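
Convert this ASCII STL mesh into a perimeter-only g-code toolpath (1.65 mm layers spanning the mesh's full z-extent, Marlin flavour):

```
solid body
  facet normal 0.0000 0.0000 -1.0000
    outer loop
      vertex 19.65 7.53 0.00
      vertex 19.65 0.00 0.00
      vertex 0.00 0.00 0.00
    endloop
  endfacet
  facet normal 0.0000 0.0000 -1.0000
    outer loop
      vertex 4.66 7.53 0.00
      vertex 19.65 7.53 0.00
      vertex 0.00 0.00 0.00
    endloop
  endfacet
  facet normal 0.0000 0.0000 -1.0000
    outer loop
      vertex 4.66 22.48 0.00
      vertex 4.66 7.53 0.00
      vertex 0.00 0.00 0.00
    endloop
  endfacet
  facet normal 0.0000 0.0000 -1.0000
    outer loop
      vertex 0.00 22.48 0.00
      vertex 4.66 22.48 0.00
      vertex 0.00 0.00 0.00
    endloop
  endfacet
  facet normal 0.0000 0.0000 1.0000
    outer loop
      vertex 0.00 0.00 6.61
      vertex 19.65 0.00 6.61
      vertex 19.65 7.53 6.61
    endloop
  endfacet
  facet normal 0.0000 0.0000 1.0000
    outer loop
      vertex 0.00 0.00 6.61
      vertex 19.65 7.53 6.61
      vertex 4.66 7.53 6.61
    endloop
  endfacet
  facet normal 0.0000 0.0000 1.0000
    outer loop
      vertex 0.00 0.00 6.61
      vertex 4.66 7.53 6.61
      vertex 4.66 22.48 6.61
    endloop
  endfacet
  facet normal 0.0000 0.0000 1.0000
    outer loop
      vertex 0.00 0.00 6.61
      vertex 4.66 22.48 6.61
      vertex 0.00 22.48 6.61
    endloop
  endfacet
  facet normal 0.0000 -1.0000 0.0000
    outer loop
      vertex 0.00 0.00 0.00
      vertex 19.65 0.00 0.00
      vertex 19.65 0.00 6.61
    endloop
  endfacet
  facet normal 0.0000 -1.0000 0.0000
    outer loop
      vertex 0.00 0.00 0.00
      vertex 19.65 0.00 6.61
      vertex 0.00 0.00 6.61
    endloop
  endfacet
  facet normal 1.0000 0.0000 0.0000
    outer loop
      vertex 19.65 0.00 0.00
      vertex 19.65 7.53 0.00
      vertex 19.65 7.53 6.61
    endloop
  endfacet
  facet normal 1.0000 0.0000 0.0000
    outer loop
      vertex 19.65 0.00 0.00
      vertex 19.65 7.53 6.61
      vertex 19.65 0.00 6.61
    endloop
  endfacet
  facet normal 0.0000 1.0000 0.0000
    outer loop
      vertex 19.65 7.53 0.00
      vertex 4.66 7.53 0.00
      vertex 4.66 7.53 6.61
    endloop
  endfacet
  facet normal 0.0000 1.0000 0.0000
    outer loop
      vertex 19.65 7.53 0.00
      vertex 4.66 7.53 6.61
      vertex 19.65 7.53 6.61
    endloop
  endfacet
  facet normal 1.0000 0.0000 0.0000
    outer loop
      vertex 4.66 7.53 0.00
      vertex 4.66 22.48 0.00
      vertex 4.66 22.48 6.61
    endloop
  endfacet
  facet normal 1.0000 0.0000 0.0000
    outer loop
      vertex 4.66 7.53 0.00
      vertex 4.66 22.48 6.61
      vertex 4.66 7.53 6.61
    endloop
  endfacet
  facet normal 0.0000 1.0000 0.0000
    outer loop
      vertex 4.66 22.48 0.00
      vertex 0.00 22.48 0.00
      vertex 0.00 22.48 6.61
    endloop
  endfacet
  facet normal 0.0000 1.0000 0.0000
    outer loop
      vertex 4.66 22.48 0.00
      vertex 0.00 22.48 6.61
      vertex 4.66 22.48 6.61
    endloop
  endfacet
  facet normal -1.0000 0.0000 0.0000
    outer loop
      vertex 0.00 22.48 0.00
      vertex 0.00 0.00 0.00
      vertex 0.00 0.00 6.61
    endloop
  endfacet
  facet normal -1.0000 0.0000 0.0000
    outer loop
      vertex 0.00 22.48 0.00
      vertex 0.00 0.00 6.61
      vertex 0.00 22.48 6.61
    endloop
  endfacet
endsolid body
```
; perimeter-only toolpath
G21 ; units = mm
G90 ; absolute positioning
G28 ; home
; layer 1
G0 Z1.65
G0 X0.00 Y0.00
G1 X19.65 Y0.00
G1 X19.65 Y7.53
G1 X4.66 Y7.53
G1 X4.66 Y22.48
G1 X0.00 Y22.48
G1 X0.00 Y0.00
; layer 2
G0 Z3.31
G0 X0.00 Y0.00
G1 X19.65 Y0.00
G1 X19.65 Y7.53
G1 X4.66 Y7.53
G1 X4.66 Y22.48
G1 X0.00 Y22.48
G1 X0.00 Y0.00
; layer 3
G0 Z4.96
G0 X0.00 Y0.00
G1 X19.65 Y0.00
G1 X19.65 Y7.53
G1 X4.66 Y7.53
G1 X4.66 Y22.48
G1 X0.00 Y22.48
G1 X0.00 Y0.00
; layer 4
G0 Z6.61
G0 X0.00 Y0.00
G1 X19.65 Y0.00
G1 X19.65 Y7.53
G1 X4.66 Y7.53
G1 X4.66 Y22.48
G1 X0.00 Y22.48
G1 X0.00 Y0.00
M2 ; end

The solid is an L-shaped prism: outer 19.6 × 22.5 mm, arm thicknesses ≈ 7.53 mm (horizontal) and 4.66 mm (vertical), extruded 6.61 mm in z. Slicing at Δz = 1.65 mm — 4 equal slices spanning the solid's height, so layer i sits at z = i·h/4 — gives 4 non-empty perimeters. Each is a 6-segment closed polygon; G0 lifts to the layer z and rapids to the start vertex, then G1 traces the edges.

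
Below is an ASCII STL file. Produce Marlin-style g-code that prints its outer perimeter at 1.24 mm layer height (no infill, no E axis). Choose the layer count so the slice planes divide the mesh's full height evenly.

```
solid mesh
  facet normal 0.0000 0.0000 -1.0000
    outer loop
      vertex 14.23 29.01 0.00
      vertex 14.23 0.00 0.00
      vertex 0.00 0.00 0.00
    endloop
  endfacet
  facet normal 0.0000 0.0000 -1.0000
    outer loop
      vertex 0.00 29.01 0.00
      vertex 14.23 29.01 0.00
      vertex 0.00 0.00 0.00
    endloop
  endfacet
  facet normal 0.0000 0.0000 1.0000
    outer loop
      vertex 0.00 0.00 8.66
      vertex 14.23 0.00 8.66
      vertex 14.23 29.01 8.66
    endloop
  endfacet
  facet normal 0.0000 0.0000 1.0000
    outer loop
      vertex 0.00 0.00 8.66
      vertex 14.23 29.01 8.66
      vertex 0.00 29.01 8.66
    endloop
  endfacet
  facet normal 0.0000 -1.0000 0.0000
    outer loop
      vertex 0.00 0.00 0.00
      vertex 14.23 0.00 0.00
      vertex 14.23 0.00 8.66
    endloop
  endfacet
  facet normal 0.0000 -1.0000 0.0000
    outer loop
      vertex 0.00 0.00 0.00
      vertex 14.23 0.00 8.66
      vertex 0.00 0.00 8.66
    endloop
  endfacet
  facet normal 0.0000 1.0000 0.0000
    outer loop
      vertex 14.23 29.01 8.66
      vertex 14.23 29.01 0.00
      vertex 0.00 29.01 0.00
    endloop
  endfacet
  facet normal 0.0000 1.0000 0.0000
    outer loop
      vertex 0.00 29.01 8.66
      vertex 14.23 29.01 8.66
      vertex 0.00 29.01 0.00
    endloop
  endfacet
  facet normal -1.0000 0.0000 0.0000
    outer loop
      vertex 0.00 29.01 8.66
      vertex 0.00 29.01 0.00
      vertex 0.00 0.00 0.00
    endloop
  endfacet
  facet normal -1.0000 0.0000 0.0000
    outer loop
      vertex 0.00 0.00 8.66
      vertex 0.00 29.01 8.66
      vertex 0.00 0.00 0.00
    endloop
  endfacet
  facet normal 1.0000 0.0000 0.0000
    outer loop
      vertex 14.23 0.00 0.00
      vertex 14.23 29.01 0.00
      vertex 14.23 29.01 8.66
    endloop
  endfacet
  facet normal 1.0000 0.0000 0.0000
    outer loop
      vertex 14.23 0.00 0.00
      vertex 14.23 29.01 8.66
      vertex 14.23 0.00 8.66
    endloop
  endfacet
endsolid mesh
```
; perimeter-only toolpath
G21 ; units = mm
G90 ; absolute positioning
G28 ; home
; layer 1
G0 Z1.24
G0 X0.00 Y0.00
G1 X14.23 Y0.00
G1 X14.23 Y29.01
G1 X0.00 Y29.01
G1 X0.00 Y0.00
; layer 2
G0 Z2.47
G0 X0.00 Y0.00
G1 X14.23 Y0.00
G1 X14.23 Y29.01
G1 X0.00 Y29.01
G1 X0.00 Y0.00
; layer 3
G0 Z3.71
G0 X0.00 Y0.00
G1 X14.23 Y0.00
G1 X14.23 Y29.01
G1 X0.00 Y29.01
G1 X0.00 Y0.00
; layer 4
G0 Z4.95
G0 X0.00 Y0.00
G1 X14.23 Y0.00
G1 X14.23 Y29.01
G1 X0.00 Y29.01
G1 X0.00 Y0.00
; layer 5
G0 Z6.19
G0 X0.00 Y0.00
G1 X14.23 Y0.00
G1 X14.23 Y29.01
G1 X0.00 Y29.01
G1 X0.00 Y0.00
; layer 6
G0 Z7.42
G0 X0.00 Y0.00
G1 X14.23 Y0.00
G1 X14.23 Y29.01
G1 X0.00 Y29.01
G1 X0.00 Y0.00
; layer 7
G0 Z8.66
G0 X0.00 Y0.00
G1 X14.23 Y0.00
G1 X14.23 Y29.01
G1 X0.00 Y29.01
G1 X0.00 Y0.00
M2 ; end

The solid is a rectangular box, roughly 14.2 × 29 mm footprint and 8.66 mm tall. Slicing at Δz = 1.24 mm — 7 equal slices spanning the solid's height, so layer i sits at z = i·h/7 — gives 7 non-empty perimeters. Each is a 4-segment closed polygon; G0 lifts to the layer z and rapids to the start vertex, then G1 traces the edges.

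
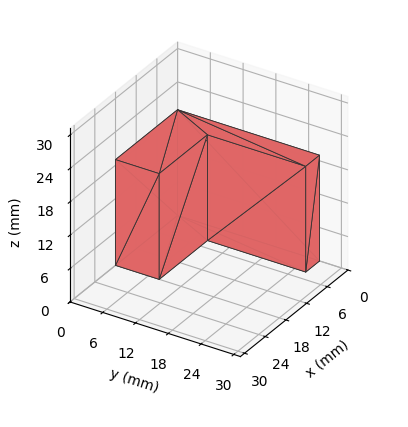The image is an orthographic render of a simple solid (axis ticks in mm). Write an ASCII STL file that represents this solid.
Reading the render: the shape is an L-shaped prism: outer 18 × 26 mm, arm thicknesses ≈ 8 mm (horizontal) and 4 mm (vertical), extruded 19 mm in z (dimensions read to the nearest mm from the axis ticks). For the STL, each face is triangulated and given an outward normal.

solid part
  facet normal 0.0000 0.0000 -1.0000
    outer loop
      vertex 18.0 8.0 0.0
      vertex 18.0 0.0 0.0
      vertex 0.0 0.0 0.0
    endloop
  endfacet
  facet normal 0.0000 0.0000 -1.0000
    outer loop
      vertex 4.0 8.0 0.0
      vertex 18.0 8.0 0.0
      vertex 0.0 0.0 0.0
    endloop
  endfacet
  facet normal 0.0000 0.0000 -1.0000
    outer loop
      vertex 4.0 26.0 0.0
      vertex 4.0 8.0 0.0
      vertex 0.0 0.0 0.0
    endloop
  endfacet
  facet normal 0.0000 0.0000 -1.0000
    outer loop
      vertex 0.0 26.0 0.0
      vertex 4.0 26.0 0.0
      vertex 0.0 0.0 0.0
    endloop
  endfacet
  facet normal 0.0000 0.0000 1.0000
    outer loop
      vertex 0.0 0.0 19.0
      vertex 18.0 0.0 19.0
      vertex 18.0 8.0 19.0
    endloop
  endfacet
  facet normal 0.0000 0.0000 1.0000
    outer loop
      vertex 0.0 0.0 19.0
      vertex 18.0 8.0 19.0
      vertex 4.0 8.0 19.0
    endloop
  endfacet
  facet normal 0.0000 0.0000 1.0000
    outer loop
      vertex 0.0 0.0 19.0
      vertex 4.0 8.0 19.0
      vertex 4.0 26.0 19.0
    endloop
  endfacet
  facet normal 0.0000 0.0000 1.0000
    outer loop
      vertex 0.0 0.0 19.0
      vertex 4.0 26.0 19.0
      vertex 0.0 26.0 19.0
    endloop
  endfacet
  facet normal 0.0000 -1.0000 0.0000
    outer loop
      vertex 0.0 0.0 0.0
      vertex 18.0 0.0 0.0
      vertex 18.0 0.0 19.0
    endloop
  endfacet
  facet normal 0.0000 -1.0000 0.0000
    outer loop
      vertex 0.0 0.0 0.0
      vertex 18.0 0.0 19.0
      vertex 0.0 0.0 19.0
    endloop
  endfacet
  facet normal 1.0000 0.0000 0.0000
    outer loop
      vertex 18.0 0.0 0.0
      vertex 18.0 8.0 0.0
      vertex 18.0 8.0 19.0
    endloop
  endfacet
  facet normal 1.0000 0.0000 0.0000
    outer loop
      vertex 18.0 0.0 0.0
      vertex 18.0 8.0 19.0
      vertex 18.0 0.0 19.0
    endloop
  endfacet
  facet normal 0.0000 1.0000 0.0000
    outer loop
      vertex 18.0 8.0 0.0
      vertex 4.0 8.0 0.0
      vertex 4.0 8.0 19.0
    endloop
  endfacet
  facet normal 0.0000 1.0000 0.0000
    outer loop
      vertex 18.0 8.0 0.0
      vertex 4.0 8.0 19.0
      vertex 18.0 8.0 19.0
    endloop
  endfacet
  facet normal 1.0000 0.0000 0.0000
    outer loop
      vertex 4.0 8.0 0.0
      vertex 4.0 26.0 0.0
      vertex 4.0 26.0 19.0
    endloop
  endfacet
  facet normal 1.0000 0.0000 0.0000
    outer loop
      vertex 4.0 8.0 0.0
      vertex 4.0 26.0 19.0
      vertex 4.0 8.0 19.0
    endloop
  endfacet
  facet normal 0.0000 1.0000 0.0000
    outer loop
      vertex 4.0 26.0 0.0
      vertex 0.0 26.0 0.0
      vertex 0.0 26.0 19.0
    endloop
  endfacet
  facet normal 0.0000 1.0000 0.0000
    outer loop
      vertex 4.0 26.0 0.0
      vertex 0.0 26.0 19.0
      vertex 4.0 26.0 19.0
    endloop
  endfacet
  facet normal -1.0000 0.0000 0.0000
    outer loop
      vertex 0.0 26.0 0.0
      vertex 0.0 0.0 0.0
      vertex 0.0 0.0 19.0
    endloop
  endfacet
  facet normal -1.0000 0.0000 0.0000
    outer loop
      vertex 0.0 26.0 0.0
      vertex 0.0 0.0 19.0
      vertex 0.0 26.0 19.0
    endloop
  endfacet
endsolid part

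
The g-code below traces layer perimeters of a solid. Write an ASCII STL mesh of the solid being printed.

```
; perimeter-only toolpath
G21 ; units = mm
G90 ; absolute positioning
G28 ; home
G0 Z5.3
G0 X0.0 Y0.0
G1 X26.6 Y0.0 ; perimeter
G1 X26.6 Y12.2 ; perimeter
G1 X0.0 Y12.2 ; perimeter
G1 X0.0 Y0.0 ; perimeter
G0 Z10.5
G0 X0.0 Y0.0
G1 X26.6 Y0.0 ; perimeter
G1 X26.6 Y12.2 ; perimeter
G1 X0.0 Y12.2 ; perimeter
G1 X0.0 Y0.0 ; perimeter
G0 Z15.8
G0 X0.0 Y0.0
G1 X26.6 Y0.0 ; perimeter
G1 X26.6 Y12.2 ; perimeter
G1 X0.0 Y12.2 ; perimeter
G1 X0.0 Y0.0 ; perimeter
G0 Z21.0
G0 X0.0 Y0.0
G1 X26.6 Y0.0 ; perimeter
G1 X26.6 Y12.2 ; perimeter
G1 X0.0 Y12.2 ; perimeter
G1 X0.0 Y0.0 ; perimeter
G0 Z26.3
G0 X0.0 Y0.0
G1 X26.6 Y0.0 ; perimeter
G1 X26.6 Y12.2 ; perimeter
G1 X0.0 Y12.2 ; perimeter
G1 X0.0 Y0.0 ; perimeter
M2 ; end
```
solid part
  facet normal 0.0000 0.0000 -1.0000
    outer loop
      vertex 26.6 12.2 0.0
      vertex 26.6 0.0 0.0
      vertex 0.0 0.0 0.0
    endloop
  endfacet
  facet normal 0.0000 0.0000 -1.0000
    outer loop
      vertex 0.0 12.2 0.0
      vertex 26.6 12.2 0.0
      vertex 0.0 0.0 0.0
    endloop
  endfacet
  facet normal 0.0000 0.0000 1.0000
    outer loop
      vertex 0.0 0.0 26.3
      vertex 26.6 0.0 26.3
      vertex 26.6 12.2 26.3
    endloop
  endfacet
  facet normal 0.0000 0.0000 1.0000
    outer loop
      vertex 0.0 0.0 26.3
      vertex 26.6 12.2 26.3
      vertex 0.0 12.2 26.3
    endloop
  endfacet
  facet normal 0.0000 -1.0000 0.0000
    outer loop
      vertex 0.0 0.0 0.0
      vertex 26.6 0.0 0.0
      vertex 26.6 0.0 26.3
    endloop
  endfacet
  facet normal 0.0000 -1.0000 0.0000
    outer loop
      vertex 0.0 0.0 0.0
      vertex 26.6 0.0 26.3
      vertex 0.0 0.0 26.3
    endloop
  endfacet
  facet normal 0.0000 1.0000 0.0000
    outer loop
      vertex 26.6 12.2 26.3
      vertex 26.6 12.2 0.0
      vertex 0.0 12.2 0.0
    endloop
  endfacet
  facet normal 0.0000 1.0000 0.0000
    outer loop
      vertex 0.0 12.2 26.3
      vertex 26.6 12.2 26.3
      vertex 0.0 12.2 0.0
    endloop
  endfacet
  facet normal -1.0000 0.0000 0.0000
    outer loop
      vertex 0.0 12.2 26.3
      vertex 0.0 12.2 0.0
      vertex 0.0 0.0 0.0
    endloop
  endfacet
  facet normal -1.0000 0.0000 0.0000
    outer loop
      vertex 0.0 0.0 26.3
      vertex 0.0 12.2 26.3
      vertex 0.0 0.0 0.0
    endloop
  endfacet
  facet normal 1.0000 0.0000 0.0000
    outer loop
      vertex 26.6 0.0 0.0
      vertex 26.6 12.2 0.0
      vertex 26.6 12.2 26.3
    endloop
  endfacet
  facet normal 1.0000 0.0000 0.0000
    outer loop
      vertex 26.6 0.0 0.0
      vertex 26.6 12.2 26.3
      vertex 26.6 0.0 26.3
    endloop
  endfacet
endsolid part

The G0 Z moves step by Δz≈5.3 mm. Every layer's G1 loop is the same polygon, so the solid is a straight extrusion of it from z=0 to z≈26.3. Closing with flat bottom and top caps and triangulating gives 12 facets — a rectangular box, roughly 26.6 × 12.2 mm footprint and 26.3 mm tall.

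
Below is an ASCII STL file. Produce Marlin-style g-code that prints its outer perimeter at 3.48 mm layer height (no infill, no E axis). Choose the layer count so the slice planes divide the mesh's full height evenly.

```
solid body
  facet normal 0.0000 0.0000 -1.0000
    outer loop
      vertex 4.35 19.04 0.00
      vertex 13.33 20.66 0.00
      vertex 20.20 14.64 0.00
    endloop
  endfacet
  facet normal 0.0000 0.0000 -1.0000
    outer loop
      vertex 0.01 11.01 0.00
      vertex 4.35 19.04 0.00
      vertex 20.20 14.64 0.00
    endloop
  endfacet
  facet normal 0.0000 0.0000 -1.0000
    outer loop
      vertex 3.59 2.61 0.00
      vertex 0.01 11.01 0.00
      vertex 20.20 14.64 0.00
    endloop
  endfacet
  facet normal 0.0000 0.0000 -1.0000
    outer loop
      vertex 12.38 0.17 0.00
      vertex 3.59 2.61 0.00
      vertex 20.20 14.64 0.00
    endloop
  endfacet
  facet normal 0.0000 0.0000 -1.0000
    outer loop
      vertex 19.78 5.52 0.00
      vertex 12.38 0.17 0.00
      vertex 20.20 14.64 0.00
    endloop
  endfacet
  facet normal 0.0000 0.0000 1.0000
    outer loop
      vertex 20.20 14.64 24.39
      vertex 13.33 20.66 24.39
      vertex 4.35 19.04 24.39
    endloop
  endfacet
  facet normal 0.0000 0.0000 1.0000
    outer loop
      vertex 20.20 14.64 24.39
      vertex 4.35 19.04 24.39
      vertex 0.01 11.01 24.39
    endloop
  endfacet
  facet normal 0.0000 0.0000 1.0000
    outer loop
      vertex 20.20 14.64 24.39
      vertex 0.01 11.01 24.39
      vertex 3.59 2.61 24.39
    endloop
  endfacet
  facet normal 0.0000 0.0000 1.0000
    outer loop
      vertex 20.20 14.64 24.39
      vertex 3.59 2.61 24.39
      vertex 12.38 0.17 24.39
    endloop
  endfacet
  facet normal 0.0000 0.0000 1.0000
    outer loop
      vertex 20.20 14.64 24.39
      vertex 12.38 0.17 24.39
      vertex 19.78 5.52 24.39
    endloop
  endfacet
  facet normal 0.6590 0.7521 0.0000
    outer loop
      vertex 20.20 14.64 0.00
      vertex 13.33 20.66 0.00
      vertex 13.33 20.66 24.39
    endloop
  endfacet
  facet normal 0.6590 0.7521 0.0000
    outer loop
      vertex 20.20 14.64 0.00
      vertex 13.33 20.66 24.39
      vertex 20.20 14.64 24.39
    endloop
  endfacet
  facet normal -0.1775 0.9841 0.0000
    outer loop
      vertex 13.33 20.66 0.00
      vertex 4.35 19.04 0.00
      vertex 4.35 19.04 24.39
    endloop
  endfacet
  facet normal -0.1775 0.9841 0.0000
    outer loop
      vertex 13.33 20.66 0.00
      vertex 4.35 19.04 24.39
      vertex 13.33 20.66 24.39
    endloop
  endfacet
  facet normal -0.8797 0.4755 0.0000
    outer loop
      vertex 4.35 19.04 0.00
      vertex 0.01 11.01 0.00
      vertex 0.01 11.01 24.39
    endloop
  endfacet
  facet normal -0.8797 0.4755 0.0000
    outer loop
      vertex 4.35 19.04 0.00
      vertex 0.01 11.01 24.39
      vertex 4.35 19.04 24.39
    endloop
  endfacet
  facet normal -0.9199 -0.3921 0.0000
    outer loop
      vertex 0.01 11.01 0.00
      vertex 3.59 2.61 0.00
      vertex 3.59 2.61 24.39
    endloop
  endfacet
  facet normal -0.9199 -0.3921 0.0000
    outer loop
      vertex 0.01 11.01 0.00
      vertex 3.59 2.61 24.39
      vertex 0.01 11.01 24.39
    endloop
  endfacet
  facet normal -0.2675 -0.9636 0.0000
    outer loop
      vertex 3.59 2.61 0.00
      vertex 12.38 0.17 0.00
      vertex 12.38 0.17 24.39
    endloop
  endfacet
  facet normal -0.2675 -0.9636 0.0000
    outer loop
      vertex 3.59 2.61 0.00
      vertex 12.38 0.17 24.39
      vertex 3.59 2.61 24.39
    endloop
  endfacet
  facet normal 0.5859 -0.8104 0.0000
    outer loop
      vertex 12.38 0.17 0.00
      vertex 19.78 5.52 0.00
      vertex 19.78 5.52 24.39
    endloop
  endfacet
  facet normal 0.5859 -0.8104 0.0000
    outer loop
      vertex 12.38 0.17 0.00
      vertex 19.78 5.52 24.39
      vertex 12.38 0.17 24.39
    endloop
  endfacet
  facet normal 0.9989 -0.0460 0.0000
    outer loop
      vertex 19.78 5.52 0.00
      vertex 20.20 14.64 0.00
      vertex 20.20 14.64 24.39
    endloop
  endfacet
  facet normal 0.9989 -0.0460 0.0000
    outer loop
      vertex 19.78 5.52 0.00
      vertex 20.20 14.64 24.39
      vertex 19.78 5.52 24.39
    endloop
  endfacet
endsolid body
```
; perimeter-only toolpath
G21 ; units = mm
G90 ; absolute positioning
G28 ; home
; layer 1
G0 Z3.48
G0 X20.20 Y14.64
G1 X13.33 Y20.66
G1 X4.35 Y19.04
G1 X0.01 Y11.01
G1 X3.59 Y2.61
G1 X12.38 Y0.17
G1 X19.78 Y5.52
G1 X20.20 Y14.64
; layer 2
G0 Z6.97
G0 X20.20 Y14.64
G1 X13.33 Y20.66
G1 X4.35 Y19.04
G1 X0.01 Y11.01
G1 X3.59 Y2.61
G1 X12.38 Y0.17
G1 X19.78 Y5.52
G1 X20.20 Y14.64
; layer 3
G0 Z10.45
G0 X20.20 Y14.64
G1 X13.33 Y20.66
G1 X4.35 Y19.04
G1 X0.01 Y11.01
G1 X3.59 Y2.61
G1 X12.38 Y0.17
G1 X19.78 Y5.52
G1 X20.20 Y14.64
; layer 4
G0 Z13.94
G0 X20.20 Y14.64
G1 X13.33 Y20.66
G1 X4.35 Y19.04
G1 X0.01 Y11.01
G1 X3.59 Y2.61
G1 X12.38 Y0.17
G1 X19.78 Y5.52
G1 X20.20 Y14.64
; layer 5
G0 Z17.42
G0 X20.20 Y14.64
G1 X13.33 Y20.66
G1 X4.35 Y19.04
G1 X0.01 Y11.01
G1 X3.59 Y2.61
G1 X12.38 Y0.17
G1 X19.78 Y5.52
G1 X20.20 Y14.64
; layer 6
G0 Z20.91
G0 X20.20 Y14.64
G1 X13.33 Y20.66
G1 X4.35 Y19.04
G1 X0.01 Y11.01
G1 X3.59 Y2.61
G1 X12.38 Y0.17
G1 X19.78 Y5.52
G1 X20.20 Y14.64
; layer 7
G0 Z24.39
G0 X20.20 Y14.64
G1 X13.33 Y20.66
G1 X4.35 Y19.04
G1 X0.01 Y11.01
G1 X3.59 Y2.61
G1 X12.38 Y0.17
G1 X19.78 Y5.52
G1 X20.20 Y14.64
M2 ; end

The solid is a regular 7-sided prism (a cylinder approximated with 7 flat sides), circumscribed radius ≈ 10.5 mm, height ≈ 24.4 mm. Slicing at Δz = 3.48 mm — 7 equal slices spanning the solid's height, so layer i sits at z = i·h/7 — gives 7 non-empty perimeters. Each is a 7-segment closed polygon; G0 lifts to the layer z and rapids to the start vertex, then G1 traces the edges.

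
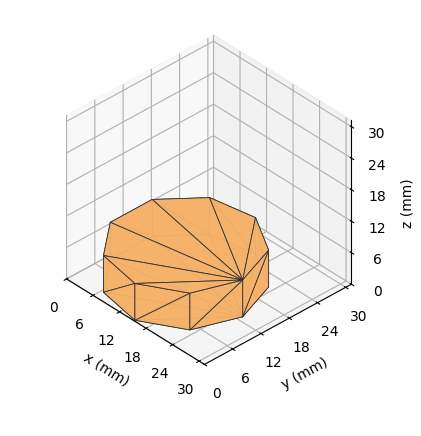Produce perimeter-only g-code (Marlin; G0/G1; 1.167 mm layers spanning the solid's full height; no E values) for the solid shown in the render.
Reading the render: the shape is a regular 9-sided prism (a cylinder approximated with 9 flat sides), circumscribed radius ≈ 13 mm, height ≈ 7 mm (dimensions read to the nearest mm from the axis ticks). For the g-code, the solid's height is divided into equal slices at the stated Δz and each level perimeter traced with G1 moves after a G0 lift.

; perimeter-only toolpath
G21 ; units = mm
G90 ; absolute positioning
G28 ; home
; layer 1
G0 Z1.167
G0 X26.000 Y13.000
G1 X22.959 Y21.356
G1 X15.257 Y25.803
G1 X6.500 Y24.258
G1 X0.784 Y17.446
G1 X0.784 Y8.554
G1 X6.500 Y1.742
G1 X15.257 Y0.197
G1 X22.959 Y4.644
G1 X26.000 Y13.000
; layer 2
G0 Z2.333
G0 X26.000 Y13.000
G1 X22.959 Y21.356
G1 X15.257 Y25.803
G1 X6.500 Y24.258
G1 X0.784 Y17.446
G1 X0.784 Y8.554
G1 X6.500 Y1.742
G1 X15.257 Y0.197
G1 X22.959 Y4.644
G1 X26.000 Y13.000
; layer 3
G0 Z3.500
G0 X26.000 Y13.000
G1 X22.959 Y21.356
G1 X15.257 Y25.803
G1 X6.500 Y24.258
G1 X0.784 Y17.446
G1 X0.784 Y8.554
G1 X6.500 Y1.742
G1 X15.257 Y0.197
G1 X22.959 Y4.644
G1 X26.000 Y13.000
; layer 4
G0 Z4.667
G0 X26.000 Y13.000
G1 X22.959 Y21.356
G1 X15.257 Y25.803
G1 X6.500 Y24.258
G1 X0.784 Y17.446
G1 X0.784 Y8.554
G1 X6.500 Y1.742
G1 X15.257 Y0.197
G1 X22.959 Y4.644
G1 X26.000 Y13.000
; layer 5
G0 Z5.833
G0 X26.000 Y13.000
G1 X22.959 Y21.356
G1 X15.257 Y25.803
G1 X6.500 Y24.258
G1 X0.784 Y17.446
G1 X0.784 Y8.554
G1 X6.500 Y1.742
G1 X15.257 Y0.197
G1 X22.959 Y4.644
G1 X26.000 Y13.000
; layer 6
G0 Z7.000
G0 X26.000 Y13.000
G1 X22.959 Y21.356
G1 X15.257 Y25.803
G1 X6.500 Y24.258
G1 X0.784 Y17.446
G1 X0.784 Y8.554
G1 X6.500 Y1.742
G1 X15.257 Y0.197
G1 X22.959 Y4.644
G1 X26.000 Y13.000
M2 ; end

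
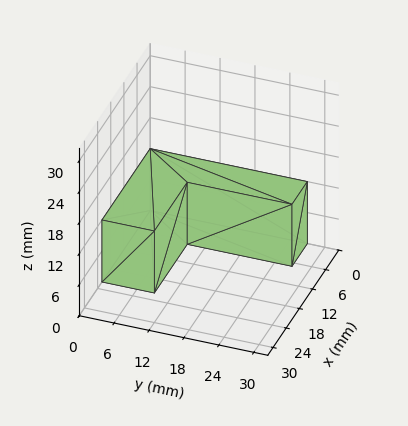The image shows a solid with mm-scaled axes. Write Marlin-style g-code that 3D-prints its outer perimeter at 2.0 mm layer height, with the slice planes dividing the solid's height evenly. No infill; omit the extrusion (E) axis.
Reading the render: the shape is an L-shaped prism: outer 22 × 27 mm, arm thicknesses ≈ 9 mm (horizontal) and 7 mm (vertical), extruded 12 mm in z (dimensions read to the nearest mm from the axis ticks). For the g-code, the solid's height is divided into equal slices at the stated Δz and each level perimeter traced with G1 moves after a G0 lift.

; perimeter-only toolpath
G21 ; units = mm
G90 ; absolute positioning
G28 ; home
; layer 1
G0 Z2.0
G0 X0.0 Y0.0
G1 X22.0 Y0.0
G1 X22.0 Y9.0
G1 X7.0 Y9.0
G1 X7.0 Y27.0
G1 X0.0 Y27.0
G1 X0.0 Y0.0
; layer 2
G0 Z4.0
G0 X0.0 Y0.0
G1 X22.0 Y0.0
G1 X22.0 Y9.0
G1 X7.0 Y9.0
G1 X7.0 Y27.0
G1 X0.0 Y27.0
G1 X0.0 Y0.0
; layer 3
G0 Z6.0
G0 X0.0 Y0.0
G1 X22.0 Y0.0
G1 X22.0 Y9.0
G1 X7.0 Y9.0
G1 X7.0 Y27.0
G1 X0.0 Y27.0
G1 X0.0 Y0.0
; layer 4
G0 Z8.0
G0 X0.0 Y0.0
G1 X22.0 Y0.0
G1 X22.0 Y9.0
G1 X7.0 Y9.0
G1 X7.0 Y27.0
G1 X0.0 Y27.0
G1 X0.0 Y0.0
; layer 5
G0 Z10.0
G0 X0.0 Y0.0
G1 X22.0 Y0.0
G1 X22.0 Y9.0
G1 X7.0 Y9.0
G1 X7.0 Y27.0
G1 X0.0 Y27.0
G1 X0.0 Y0.0
; layer 6
G0 Z12.0
G0 X0.0 Y0.0
G1 X22.0 Y0.0
G1 X22.0 Y9.0
G1 X7.0 Y9.0
G1 X7.0 Y27.0
G1 X0.0 Y27.0
G1 X0.0 Y0.0
M2 ; end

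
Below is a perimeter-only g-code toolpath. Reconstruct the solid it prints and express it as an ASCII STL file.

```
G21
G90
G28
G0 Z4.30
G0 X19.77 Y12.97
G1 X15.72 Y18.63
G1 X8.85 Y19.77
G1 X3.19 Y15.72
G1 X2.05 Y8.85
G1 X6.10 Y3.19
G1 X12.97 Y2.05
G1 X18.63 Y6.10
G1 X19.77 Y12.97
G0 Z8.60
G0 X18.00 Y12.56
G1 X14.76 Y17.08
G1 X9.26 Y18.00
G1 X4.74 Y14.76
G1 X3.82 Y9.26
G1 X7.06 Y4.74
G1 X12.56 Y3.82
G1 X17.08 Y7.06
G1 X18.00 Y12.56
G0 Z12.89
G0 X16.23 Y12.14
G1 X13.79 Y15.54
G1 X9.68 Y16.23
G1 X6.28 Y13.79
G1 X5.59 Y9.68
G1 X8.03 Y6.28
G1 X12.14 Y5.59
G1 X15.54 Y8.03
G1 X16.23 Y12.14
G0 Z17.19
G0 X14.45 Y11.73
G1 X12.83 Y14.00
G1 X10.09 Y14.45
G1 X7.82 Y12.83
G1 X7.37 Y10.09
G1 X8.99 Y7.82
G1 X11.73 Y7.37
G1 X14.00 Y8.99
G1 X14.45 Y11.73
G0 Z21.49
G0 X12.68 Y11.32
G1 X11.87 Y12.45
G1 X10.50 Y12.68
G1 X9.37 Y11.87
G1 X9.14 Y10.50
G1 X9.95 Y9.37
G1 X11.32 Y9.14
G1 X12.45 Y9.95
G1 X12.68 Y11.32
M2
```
solid part
  facet normal 0.0000 0.0000 -1.0000
    outer loop
      vertex 8.44 21.54 0.00
      vertex 16.68 20.17 0.00
      vertex 21.54 13.38 0.00
    endloop
  endfacet
  facet normal 0.0000 0.0000 -1.0000
    outer loop
      vertex 1.65 16.68 0.00
      vertex 8.44 21.54 0.00
      vertex 21.54 13.38 0.00
    endloop
  endfacet
  facet normal 0.0000 0.0000 -1.0000
    outer loop
      vertex 0.28 8.44 0.00
      vertex 1.65 16.68 0.00
      vertex 21.54 13.38 0.00
    endloop
  endfacet
  facet normal 0.0000 0.0000 -1.0000
    outer loop
      vertex 5.14 1.65 0.00
      vertex 0.28 8.44 0.00
      vertex 21.54 13.38 0.00
    endloop
  endfacet
  facet normal 0.0000 0.0000 -1.0000
    outer loop
      vertex 13.38 0.28 0.00
      vertex 5.14 1.65 0.00
      vertex 21.54 13.38 0.00
    endloop
  endfacet
  facet normal 0.0000 0.0000 -1.0000
    outer loop
      vertex 20.17 5.14 0.00
      vertex 13.38 0.28 0.00
      vertex 21.54 13.38 0.00
    endloop
  endfacet
  facet normal 0.7574 0.5421 0.3641
    outer loop
      vertex 21.54 13.38 0.00
      vertex 16.68 20.17 0.00
      vertex 10.91 10.91 25.79
    endloop
  endfacet
  facet normal 0.1528 0.9188 0.3641
    outer loop
      vertex 16.68 20.17 0.00
      vertex 8.44 21.54 0.00
      vertex 10.91 10.91 25.79
    endloop
  endfacet
  facet normal -0.5421 0.7574 0.3641
    outer loop
      vertex 8.44 21.54 0.00
      vertex 1.65 16.68 0.00
      vertex 10.91 10.91 25.79
    endloop
  endfacet
  facet normal -0.9188 0.1528 0.3641
    outer loop
      vertex 1.65 16.68 0.00
      vertex 0.28 8.44 0.00
      vertex 10.91 10.91 25.79
    endloop
  endfacet
  facet normal -0.7574 -0.5421 0.3641
    outer loop
      vertex 0.28 8.44 0.00
      vertex 5.14 1.65 0.00
      vertex 10.91 10.91 25.79
    endloop
  endfacet
  facet normal -0.1528 -0.9188 0.3641
    outer loop
      vertex 5.14 1.65 0.00
      vertex 13.38 0.28 0.00
      vertex 10.91 10.91 25.79
    endloop
  endfacet
  facet normal 0.5421 -0.7574 0.3641
    outer loop
      vertex 13.38 0.28 0.00
      vertex 20.17 5.14 0.00
      vertex 10.91 10.91 25.79
    endloop
  endfacet
  facet normal 0.9188 -0.1528 0.3641
    outer loop
      vertex 20.17 5.14 0.00
      vertex 21.54 13.38 0.00
      vertex 10.91 10.91 25.79
    endloop
  endfacet
endsolid part

The G0 Z moves step by Δz≈4.30 mm. The G1 loops shrink linearly with z, so the solid tapers from its base footprint up to z≈25.8. Closing with a flat bottom cap and the tapered top and triangulating gives 14 facets — a regular 8-sided pyramid, base circumscribed radius ≈ 10.9 mm, apex at z ≈ 25.8 mm.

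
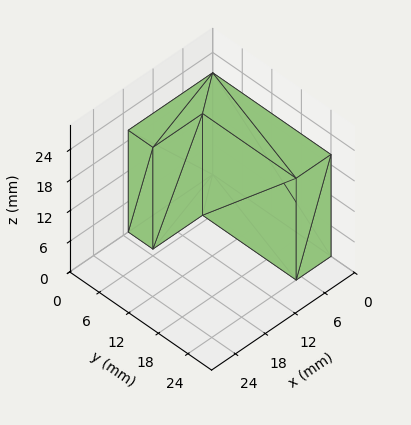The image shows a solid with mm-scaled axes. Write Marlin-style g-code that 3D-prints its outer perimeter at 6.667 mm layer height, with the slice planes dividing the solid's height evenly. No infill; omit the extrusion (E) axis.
Reading the render: the shape is an L-shaped prism: outer 17 × 24 mm, arm thicknesses ≈ 5 mm (horizontal) and 7 mm (vertical), extruded 20 mm in z (dimensions read to the nearest mm from the axis ticks). For the g-code, the solid's height is divided into equal slices at the stated Δz and each level perimeter traced with G1 moves after a G0 lift.

; perimeter-only toolpath
G21 ; units = mm
G90 ; absolute positioning
G28 ; home
; layer 1
G0 Z6.667
G0 X0.000 Y0.000
G1 X17.000 Y0.000
G1 X17.000 Y5.000
G1 X7.000 Y5.000
G1 X7.000 Y24.000
G1 X0.000 Y24.000
G1 X0.000 Y0.000
; layer 2
G0 Z13.333
G0 X0.000 Y0.000
G1 X17.000 Y0.000
G1 X17.000 Y5.000
G1 X7.000 Y5.000
G1 X7.000 Y24.000
G1 X0.000 Y24.000
G1 X0.000 Y0.000
; layer 3
G0 Z20.000
G0 X0.000 Y0.000
G1 X17.000 Y0.000
G1 X17.000 Y5.000
G1 X7.000 Y5.000
G1 X7.000 Y24.000
G1 X0.000 Y24.000
G1 X0.000 Y0.000
M2 ; end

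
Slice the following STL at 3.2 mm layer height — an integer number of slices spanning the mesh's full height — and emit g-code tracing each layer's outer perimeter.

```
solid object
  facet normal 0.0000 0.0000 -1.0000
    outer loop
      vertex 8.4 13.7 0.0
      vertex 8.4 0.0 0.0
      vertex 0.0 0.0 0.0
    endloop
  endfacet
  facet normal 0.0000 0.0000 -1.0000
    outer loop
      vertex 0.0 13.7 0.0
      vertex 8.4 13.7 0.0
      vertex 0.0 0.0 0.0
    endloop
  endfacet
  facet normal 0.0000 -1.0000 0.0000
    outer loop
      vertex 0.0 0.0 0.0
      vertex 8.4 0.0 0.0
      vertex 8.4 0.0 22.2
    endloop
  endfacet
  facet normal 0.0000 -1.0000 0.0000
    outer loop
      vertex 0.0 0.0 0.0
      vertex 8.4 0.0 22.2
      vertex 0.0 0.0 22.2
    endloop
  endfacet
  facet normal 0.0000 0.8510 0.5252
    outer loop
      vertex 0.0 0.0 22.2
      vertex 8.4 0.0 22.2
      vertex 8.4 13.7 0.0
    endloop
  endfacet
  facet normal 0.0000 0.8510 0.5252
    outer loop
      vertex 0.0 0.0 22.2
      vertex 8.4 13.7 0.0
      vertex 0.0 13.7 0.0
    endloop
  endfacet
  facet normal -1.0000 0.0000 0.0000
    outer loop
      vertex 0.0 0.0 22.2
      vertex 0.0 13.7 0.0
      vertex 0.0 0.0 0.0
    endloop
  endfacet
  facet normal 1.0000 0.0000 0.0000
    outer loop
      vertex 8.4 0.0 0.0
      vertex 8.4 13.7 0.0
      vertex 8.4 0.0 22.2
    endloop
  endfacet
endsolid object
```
; perimeter-only toolpath
G21 ; units = mm
G90 ; absolute positioning
G28 ; home
; layer 1
G0 Z3.2
G0 X0.0 Y0.0
G1 X8.4 Y0.0
G1 X8.4 Y11.7
G1 X0.0 Y11.7
G1 X0.0 Y0.0
; layer 2
G0 Z6.3
G0 X0.0 Y0.0
G1 X8.4 Y0.0
G1 X8.4 Y9.8
G1 X0.0 Y9.8
G1 X0.0 Y0.0
; layer 3
G0 Z9.5
G0 X0.0 Y0.0
G1 X8.4 Y0.0
G1 X8.4 Y7.8
G1 X0.0 Y7.8
G1 X0.0 Y0.0
; layer 4
G0 Z12.7
G0 X0.0 Y0.0
G1 X8.4 Y0.0
G1 X8.4 Y5.9
G1 X0.0 Y5.9
G1 X0.0 Y0.0
; layer 5
G0 Z15.9
G0 X0.0 Y0.0
G1 X8.4 Y0.0
G1 X8.4 Y3.9
G1 X0.0 Y3.9
G1 X0.0 Y0.0
; layer 6
G0 Z19.0
G0 X0.0 Y0.0
G1 X8.4 Y0.0
G1 X8.4 Y2.0
G1 X0.0 Y2.0
G1 X0.0 Y0.0
M2 ; end

The solid is a wedge (ramp): 8.4 × 13.7 mm base, rising to 22.2 mm along the y=0 edge and sloping linearly to z=0 at y=13.7. Slicing at Δz = 3.2 mm — 7 equal slices spanning the solid's height, so layer i sits at z = i·h/7 — gives 6 non-empty perimeters. Each is a 4-segment closed polygon; G0 lifts to the layer z and rapids to the start vertex, then G1 traces the edges. The cross-section shrinks linearly with z (the slice at the apex is degenerate and omitted).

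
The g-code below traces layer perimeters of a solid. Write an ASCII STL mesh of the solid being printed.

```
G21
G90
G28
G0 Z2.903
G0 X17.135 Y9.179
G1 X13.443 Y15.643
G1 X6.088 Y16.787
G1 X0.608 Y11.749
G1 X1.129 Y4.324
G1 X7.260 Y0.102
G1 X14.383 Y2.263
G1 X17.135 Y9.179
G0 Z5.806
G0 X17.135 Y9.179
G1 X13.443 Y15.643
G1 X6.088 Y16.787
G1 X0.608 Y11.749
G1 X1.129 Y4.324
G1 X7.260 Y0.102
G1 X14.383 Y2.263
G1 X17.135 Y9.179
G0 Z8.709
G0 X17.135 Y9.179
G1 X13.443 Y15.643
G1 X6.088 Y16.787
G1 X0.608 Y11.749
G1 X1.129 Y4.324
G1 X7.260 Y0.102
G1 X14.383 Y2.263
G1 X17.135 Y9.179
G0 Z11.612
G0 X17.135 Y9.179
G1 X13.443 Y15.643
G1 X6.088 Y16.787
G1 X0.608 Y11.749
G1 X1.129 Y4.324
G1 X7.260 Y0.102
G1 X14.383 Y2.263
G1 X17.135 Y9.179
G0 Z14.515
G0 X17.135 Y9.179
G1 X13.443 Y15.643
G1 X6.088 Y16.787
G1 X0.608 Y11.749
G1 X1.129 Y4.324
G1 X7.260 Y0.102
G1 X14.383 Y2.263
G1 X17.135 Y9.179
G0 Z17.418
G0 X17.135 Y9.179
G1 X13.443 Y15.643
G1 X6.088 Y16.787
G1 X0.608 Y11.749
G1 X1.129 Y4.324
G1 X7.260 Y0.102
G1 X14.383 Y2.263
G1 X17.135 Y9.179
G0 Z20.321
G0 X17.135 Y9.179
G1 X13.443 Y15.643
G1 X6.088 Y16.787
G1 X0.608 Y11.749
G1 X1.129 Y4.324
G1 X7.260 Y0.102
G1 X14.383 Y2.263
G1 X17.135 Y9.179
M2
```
solid part
  facet normal 0.0000 0.0000 -1.0000
    outer loop
      vertex 6.088 16.787 0.000
      vertex 13.443 15.643 0.000
      vertex 17.135 9.179 0.000
    endloop
  endfacet
  facet normal 0.0000 0.0000 -1.0000
    outer loop
      vertex 0.608 11.749 0.000
      vertex 6.088 16.787 0.000
      vertex 17.135 9.179 0.000
    endloop
  endfacet
  facet normal 0.0000 0.0000 -1.0000
    outer loop
      vertex 1.129 4.324 0.000
      vertex 0.608 11.749 0.000
      vertex 17.135 9.179 0.000
    endloop
  endfacet
  facet normal 0.0000 0.0000 -1.0000
    outer loop
      vertex 7.260 0.102 0.000
      vertex 1.129 4.324 0.000
      vertex 17.135 9.179 0.000
    endloop
  endfacet
  facet normal 0.0000 0.0000 -1.0000
    outer loop
      vertex 14.383 2.263 0.000
      vertex 7.260 0.102 0.000
      vertex 17.135 9.179 0.000
    endloop
  endfacet
  facet normal 0.0000 0.0000 1.0000
    outer loop
      vertex 17.135 9.179 20.321
      vertex 13.443 15.643 20.321
      vertex 6.088 16.787 20.321
    endloop
  endfacet
  facet normal 0.0000 0.0000 1.0000
    outer loop
      vertex 17.135 9.179 20.321
      vertex 6.088 16.787 20.321
      vertex 0.608 11.749 20.321
    endloop
  endfacet
  facet normal 0.0000 0.0000 1.0000
    outer loop
      vertex 17.135 9.179 20.321
      vertex 0.608 11.749 20.321
      vertex 1.129 4.324 20.321
    endloop
  endfacet
  facet normal 0.0000 0.0000 1.0000
    outer loop
      vertex 17.135 9.179 20.321
      vertex 1.129 4.324 20.321
      vertex 7.260 0.102 20.321
    endloop
  endfacet
  facet normal 0.0000 0.0000 1.0000
    outer loop
      vertex 17.135 9.179 20.321
      vertex 7.260 0.102 20.321
      vertex 14.383 2.263 20.321
    endloop
  endfacet
  facet normal 0.8683 0.4960 0.0000
    outer loop
      vertex 17.135 9.179 0.000
      vertex 13.443 15.643 0.000
      vertex 13.443 15.643 20.321
    endloop
  endfacet
  facet normal 0.8683 0.4960 0.0000
    outer loop
      vertex 17.135 9.179 0.000
      vertex 13.443 15.643 20.321
      vertex 17.135 9.179 20.321
    endloop
  endfacet
  facet normal 0.1537 0.9881 0.0000
    outer loop
      vertex 13.443 15.643 0.000
      vertex 6.088 16.787 0.000
      vertex 6.088 16.787 20.321
    endloop
  endfacet
  facet normal 0.1537 0.9881 0.0000
    outer loop
      vertex 13.443 15.643 0.000
      vertex 6.088 16.787 20.321
      vertex 13.443 15.643 20.321
    endloop
  endfacet
  facet normal -0.6768 0.7362 0.0000
    outer loop
      vertex 6.088 16.787 0.000
      vertex 0.608 11.749 0.000
      vertex 0.608 11.749 20.321
    endloop
  endfacet
  facet normal -0.6768 0.7362 0.0000
    outer loop
      vertex 6.088 16.787 0.000
      vertex 0.608 11.749 20.321
      vertex 6.088 16.787 20.321
    endloop
  endfacet
  facet normal -0.9975 -0.0700 0.0000
    outer loop
      vertex 0.608 11.749 0.000
      vertex 1.129 4.324 0.000
      vertex 1.129 4.324 20.321
    endloop
  endfacet
  facet normal -0.9975 -0.0700 0.0000
    outer loop
      vertex 0.608 11.749 0.000
      vertex 1.129 4.324 20.321
      vertex 0.608 11.749 20.321
    endloop
  endfacet
  facet normal -0.5672 -0.8236 0.0000
    outer loop
      vertex 1.129 4.324 0.000
      vertex 7.260 0.102 0.000
      vertex 7.260 0.102 20.321
    endloop
  endfacet
  facet normal -0.5672 -0.8236 0.0000
    outer loop
      vertex 1.129 4.324 0.000
      vertex 7.260 0.102 20.321
      vertex 1.129 4.324 20.321
    endloop
  endfacet
  facet normal 0.2903 -0.9569 0.0000
    outer loop
      vertex 7.260 0.102 0.000
      vertex 14.383 2.263 0.000
      vertex 14.383 2.263 20.321
    endloop
  endfacet
  facet normal 0.2903 -0.9569 0.0000
    outer loop
      vertex 7.260 0.102 0.000
      vertex 14.383 2.263 20.321
      vertex 7.260 0.102 20.321
    endloop
  endfacet
  facet normal 0.9291 -0.3697 0.0000
    outer loop
      vertex 14.383 2.263 0.000
      vertex 17.135 9.179 0.000
      vertex 17.135 9.179 20.321
    endloop
  endfacet
  facet normal 0.9291 -0.3697 0.0000
    outer loop
      vertex 14.383 2.263 0.000
      vertex 17.135 9.179 20.321
      vertex 14.383 2.263 20.321
    endloop
  endfacet
endsolid part

The G0 Z moves step by Δz≈2.903 mm. Every layer's G1 loop is the same polygon, so the solid is a straight extrusion of it from z=0 to z≈20.3. Closing with flat bottom and top caps and triangulating gives 24 facets — a regular 7-sided prism (a cylinder approximated with 7 flat sides), circumscribed radius ≈ 8.58 mm, height ≈ 20.3 mm.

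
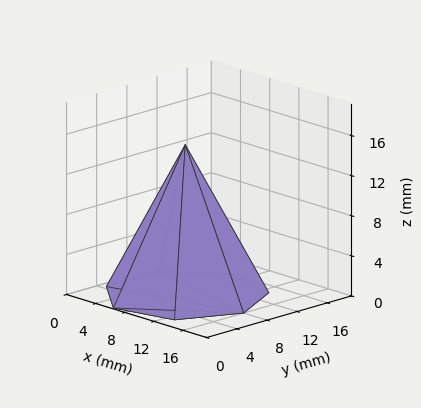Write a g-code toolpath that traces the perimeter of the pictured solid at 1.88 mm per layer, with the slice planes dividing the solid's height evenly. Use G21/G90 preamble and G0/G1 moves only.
Reading the render: the shape is a regular 7-sided pyramid, base circumscribed radius ≈ 8 mm, apex at z ≈ 15 mm (dimensions read to the nearest mm from the axis ticks). For the g-code, the solid's height is divided into equal slices at the stated Δz and each level perimeter traced with G1 moves after a G0 lift.

; perimeter-only toolpath
G21 ; units = mm
G90 ; absolute positioning
G28 ; home
; layer 1
G0 Z1.88
G0 X15.00 Y8.00
G1 X12.37 Y13.47
G1 X6.44 Y14.83
G1 X1.69 Y11.04
G1 X1.69 Y4.96
G1 X6.44 Y1.18
G1 X12.37 Y2.53
G1 X15.00 Y8.00
; layer 2
G0 Z3.75
G0 X14.00 Y8.00
G1 X11.74 Y12.69
G1 X6.67 Y13.85
G1 X2.59 Y10.60
G1 X2.59 Y5.40
G1 X6.67 Y2.15
G1 X11.74 Y3.31
G1 X14.00 Y8.00
; layer 3
G0 Z5.62
G0 X13.00 Y8.00
G1 X11.12 Y11.91
G1 X6.89 Y12.88
G1 X3.49 Y10.17
G1 X3.49 Y5.83
G1 X6.89 Y3.12
G1 X11.12 Y4.09
G1 X13.00 Y8.00
; layer 4
G0 Z7.50
G0 X12.00 Y8.00
G1 X10.50 Y11.12
G1 X7.11 Y11.90
G1 X4.39 Y9.73
G1 X4.39 Y6.27
G1 X7.11 Y4.10
G1 X10.50 Y4.88
G1 X12.00 Y8.00
; layer 5
G0 Z9.38
G0 X11.00 Y8.00
G1 X9.87 Y10.34
G1 X7.33 Y10.93
G1 X5.30 Y9.30
G1 X5.30 Y6.70
G1 X7.33 Y5.08
G1 X9.87 Y5.66
G1 X11.00 Y8.00
; layer 6
G0 Z11.25
G0 X10.00 Y8.00
G1 X9.25 Y9.56
G1 X7.55 Y9.95
G1 X6.20 Y8.87
G1 X6.20 Y7.13
G1 X7.55 Y6.05
G1 X9.25 Y6.44
G1 X10.00 Y8.00
; layer 7
G0 Z13.12
G0 X9.00 Y8.00
G1 X8.62 Y8.78
G1 X7.78 Y8.97
G1 X7.10 Y8.43
G1 X7.10 Y7.57
G1 X7.78 Y7.03
G1 X8.62 Y7.22
G1 X9.00 Y8.00
M2 ; end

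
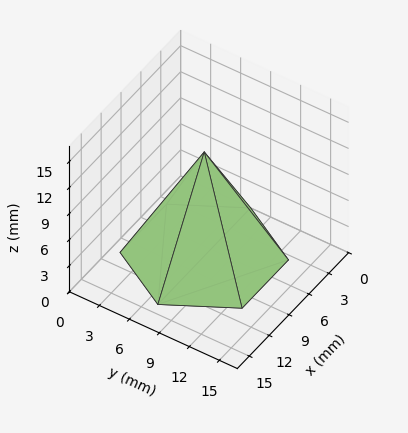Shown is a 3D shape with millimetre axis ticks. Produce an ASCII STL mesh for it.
Reading the render: the shape is a regular 6-sided pyramid, base circumscribed radius ≈ 7 mm, apex at z ≈ 12 mm (dimensions read to the nearest mm from the axis ticks). For the STL, each face is triangulated and given an outward normal.

solid part
  facet normal 0.0000 0.0000 -1.0000
    outer loop
      vertex 3.5 13.1 0.0
      vertex 10.5 13.1 0.0
      vertex 14.0 7.0 0.0
    endloop
  endfacet
  facet normal 0.0000 0.0000 -1.0000
    outer loop
      vertex 0.0 7.0 0.0
      vertex 3.5 13.1 0.0
      vertex 14.0 7.0 0.0
    endloop
  endfacet
  facet normal 0.0000 0.0000 -1.0000
    outer loop
      vertex 3.5 0.9 0.0
      vertex 0.0 7.0 0.0
      vertex 14.0 7.0 0.0
    endloop
  endfacet
  facet normal 0.0000 0.0000 -1.0000
    outer loop
      vertex 10.5 0.9 0.0
      vertex 3.5 0.9 0.0
      vertex 14.0 7.0 0.0
    endloop
  endfacet
  facet normal 0.7739 0.4441 0.4515
    outer loop
      vertex 14.0 7.0 0.0
      vertex 10.5 13.1 0.0
      vertex 7.0 7.0 12.0
    endloop
  endfacet
  facet normal 0.0000 0.8914 0.4531
    outer loop
      vertex 10.5 13.1 0.0
      vertex 3.5 13.1 0.0
      vertex 7.0 7.0 12.0
    endloop
  endfacet
  facet normal -0.7739 0.4441 0.4515
    outer loop
      vertex 3.5 13.1 0.0
      vertex 0.0 7.0 0.0
      vertex 7.0 7.0 12.0
    endloop
  endfacet
  facet normal -0.7739 -0.4441 0.4515
    outer loop
      vertex 0.0 7.0 0.0
      vertex 3.5 0.9 0.0
      vertex 7.0 7.0 12.0
    endloop
  endfacet
  facet normal 0.0000 -0.8914 0.4531
    outer loop
      vertex 3.5 0.9 0.0
      vertex 10.5 0.9 0.0
      vertex 7.0 7.0 12.0
    endloop
  endfacet
  facet normal 0.7739 -0.4441 0.4515
    outer loop
      vertex 10.5 0.9 0.0
      vertex 14.0 7.0 0.0
      vertex 7.0 7.0 12.0
    endloop
  endfacet
endsolid part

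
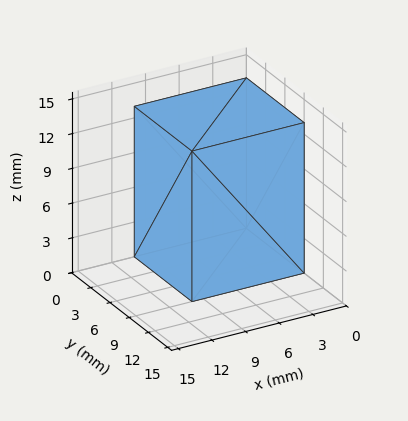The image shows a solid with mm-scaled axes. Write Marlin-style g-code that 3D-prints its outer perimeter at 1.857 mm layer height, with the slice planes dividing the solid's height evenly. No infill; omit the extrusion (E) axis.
Reading the render: the shape is a rectangular box, roughly 10 × 9 mm footprint and 13 mm tall (dimensions read to the nearest mm from the axis ticks). For the g-code, the solid's height is divided into equal slices at the stated Δz and each level perimeter traced with G1 moves after a G0 lift.

; perimeter-only toolpath
G21 ; units = mm
G90 ; absolute positioning
G28 ; home
; layer 1
G0 Z1.857
G0 X0.000 Y0.000
G1 X10.000 Y0.000
G1 X10.000 Y9.000
G1 X0.000 Y9.000
G1 X0.000 Y0.000
; layer 2
G0 Z3.714
G0 X0.000 Y0.000
G1 X10.000 Y0.000
G1 X10.000 Y9.000
G1 X0.000 Y9.000
G1 X0.000 Y0.000
; layer 3
G0 Z5.571
G0 X0.000 Y0.000
G1 X10.000 Y0.000
G1 X10.000 Y9.000
G1 X0.000 Y9.000
G1 X0.000 Y0.000
; layer 4
G0 Z7.429
G0 X0.000 Y0.000
G1 X10.000 Y0.000
G1 X10.000 Y9.000
G1 X0.000 Y9.000
G1 X0.000 Y0.000
; layer 5
G0 Z9.286
G0 X0.000 Y0.000
G1 X10.000 Y0.000
G1 X10.000 Y9.000
G1 X0.000 Y9.000
G1 X0.000 Y0.000
; layer 6
G0 Z11.143
G0 X0.000 Y0.000
G1 X10.000 Y0.000
G1 X10.000 Y9.000
G1 X0.000 Y9.000
G1 X0.000 Y0.000
; layer 7
G0 Z13.000
G0 X0.000 Y0.000
G1 X10.000 Y0.000
G1 X10.000 Y9.000
G1 X0.000 Y9.000
G1 X0.000 Y0.000
M2 ; end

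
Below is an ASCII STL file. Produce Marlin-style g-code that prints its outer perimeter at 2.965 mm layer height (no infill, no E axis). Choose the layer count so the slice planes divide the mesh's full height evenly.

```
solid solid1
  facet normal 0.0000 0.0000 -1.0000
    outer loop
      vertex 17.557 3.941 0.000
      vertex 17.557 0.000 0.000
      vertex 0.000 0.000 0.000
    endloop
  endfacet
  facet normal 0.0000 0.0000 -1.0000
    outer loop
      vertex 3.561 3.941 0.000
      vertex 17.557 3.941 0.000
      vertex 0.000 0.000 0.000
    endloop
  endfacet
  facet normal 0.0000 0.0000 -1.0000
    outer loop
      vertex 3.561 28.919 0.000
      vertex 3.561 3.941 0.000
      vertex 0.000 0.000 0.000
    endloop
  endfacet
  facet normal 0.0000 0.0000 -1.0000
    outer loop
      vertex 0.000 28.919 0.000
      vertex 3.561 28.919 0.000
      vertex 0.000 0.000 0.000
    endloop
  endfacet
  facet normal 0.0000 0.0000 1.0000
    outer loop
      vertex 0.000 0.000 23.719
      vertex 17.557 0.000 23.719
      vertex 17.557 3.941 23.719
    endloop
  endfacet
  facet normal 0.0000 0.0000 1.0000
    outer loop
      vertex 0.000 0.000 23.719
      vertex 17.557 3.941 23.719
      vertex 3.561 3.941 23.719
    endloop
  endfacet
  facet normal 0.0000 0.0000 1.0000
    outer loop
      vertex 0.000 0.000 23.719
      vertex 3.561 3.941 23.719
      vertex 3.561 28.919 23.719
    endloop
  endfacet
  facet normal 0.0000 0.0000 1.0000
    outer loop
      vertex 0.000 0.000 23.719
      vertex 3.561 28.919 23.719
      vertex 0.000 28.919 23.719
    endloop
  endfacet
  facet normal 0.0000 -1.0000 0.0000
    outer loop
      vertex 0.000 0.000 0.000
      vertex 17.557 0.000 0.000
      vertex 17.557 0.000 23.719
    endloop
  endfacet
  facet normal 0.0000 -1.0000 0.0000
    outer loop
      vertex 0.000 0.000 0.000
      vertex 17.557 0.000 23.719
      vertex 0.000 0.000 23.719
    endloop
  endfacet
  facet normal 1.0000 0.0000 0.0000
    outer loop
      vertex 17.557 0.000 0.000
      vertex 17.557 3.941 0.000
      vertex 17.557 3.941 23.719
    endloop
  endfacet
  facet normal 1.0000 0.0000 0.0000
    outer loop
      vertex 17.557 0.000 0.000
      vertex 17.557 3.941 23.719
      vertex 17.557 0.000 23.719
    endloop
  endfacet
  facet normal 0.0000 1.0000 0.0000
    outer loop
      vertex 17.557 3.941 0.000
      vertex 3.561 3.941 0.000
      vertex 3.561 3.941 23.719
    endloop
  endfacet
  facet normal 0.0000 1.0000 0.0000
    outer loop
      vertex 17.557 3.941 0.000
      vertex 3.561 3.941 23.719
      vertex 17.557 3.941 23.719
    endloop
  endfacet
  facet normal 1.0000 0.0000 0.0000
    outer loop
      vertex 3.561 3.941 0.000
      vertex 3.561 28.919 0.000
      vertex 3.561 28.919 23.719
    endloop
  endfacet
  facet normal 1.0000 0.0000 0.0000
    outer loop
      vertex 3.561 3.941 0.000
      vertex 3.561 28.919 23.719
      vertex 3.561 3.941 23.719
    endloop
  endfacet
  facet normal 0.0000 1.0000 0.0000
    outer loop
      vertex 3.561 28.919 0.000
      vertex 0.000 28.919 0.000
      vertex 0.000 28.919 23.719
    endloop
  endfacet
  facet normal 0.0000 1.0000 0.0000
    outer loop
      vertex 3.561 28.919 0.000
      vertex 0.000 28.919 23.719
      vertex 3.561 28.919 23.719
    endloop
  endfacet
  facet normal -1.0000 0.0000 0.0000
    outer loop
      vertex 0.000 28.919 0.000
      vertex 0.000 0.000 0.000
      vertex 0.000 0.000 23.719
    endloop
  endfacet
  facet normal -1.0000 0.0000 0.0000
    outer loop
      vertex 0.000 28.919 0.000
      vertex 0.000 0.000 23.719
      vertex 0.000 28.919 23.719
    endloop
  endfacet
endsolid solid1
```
; perimeter-only toolpath
G21 ; units = mm
G90 ; absolute positioning
G28 ; home
; layer 1
G0 Z2.965
G0 X0.000 Y0.000
G1 X17.557 Y0.000
G1 X17.557 Y3.941
G1 X3.561 Y3.941
G1 X3.561 Y28.919
G1 X0.000 Y28.919
G1 X0.000 Y0.000
; layer 2
G0 Z5.930
G0 X0.000 Y0.000
G1 X17.557 Y0.000
G1 X17.557 Y3.941
G1 X3.561 Y3.941
G1 X3.561 Y28.919
G1 X0.000 Y28.919
G1 X0.000 Y0.000
; layer 3
G0 Z8.895
G0 X0.000 Y0.000
G1 X17.557 Y0.000
G1 X17.557 Y3.941
G1 X3.561 Y3.941
G1 X3.561 Y28.919
G1 X0.000 Y28.919
G1 X0.000 Y0.000
; layer 4
G0 Z11.860
G0 X0.000 Y0.000
G1 X17.557 Y0.000
G1 X17.557 Y3.941
G1 X3.561 Y3.941
G1 X3.561 Y28.919
G1 X0.000 Y28.919
G1 X0.000 Y0.000
; layer 5
G0 Z14.824
G0 X0.000 Y0.000
G1 X17.557 Y0.000
G1 X17.557 Y3.941
G1 X3.561 Y3.941
G1 X3.561 Y28.919
G1 X0.000 Y28.919
G1 X0.000 Y0.000
; layer 6
G0 Z17.789
G0 X0.000 Y0.000
G1 X17.557 Y0.000
G1 X17.557 Y3.941
G1 X3.561 Y3.941
G1 X3.561 Y28.919
G1 X0.000 Y28.919
G1 X0.000 Y0.000
; layer 7
G0 Z20.754
G0 X0.000 Y0.000
G1 X17.557 Y0.000
G1 X17.557 Y3.941
G1 X3.561 Y3.941
G1 X3.561 Y28.919
G1 X0.000 Y28.919
G1 X0.000 Y0.000
; layer 8
G0 Z23.719
G0 X0.000 Y0.000
G1 X17.557 Y0.000
G1 X17.557 Y3.941
G1 X3.561 Y3.941
G1 X3.561 Y28.919
G1 X0.000 Y28.919
G1 X0.000 Y0.000
M2 ; end

The solid is an L-shaped prism: outer 17.6 × 28.9 mm, arm thicknesses ≈ 3.94 mm (horizontal) and 3.56 mm (vertical), extruded 23.7 mm in z. Slicing at Δz = 2.965 mm — 8 equal slices spanning the solid's height, so layer i sits at z = i·h/8 — gives 8 non-empty perimeters. Each is a 6-segment closed polygon; G0 lifts to the layer z and rapids to the start vertex, then G1 traces the edges.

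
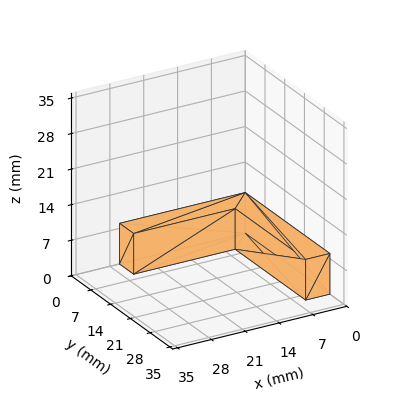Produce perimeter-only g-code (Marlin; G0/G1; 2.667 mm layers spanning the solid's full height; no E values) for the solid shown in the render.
Reading the render: the shape is an L-shaped prism: outer 26 × 30 mm, arm thicknesses ≈ 5 mm (horizontal) and 5 mm (vertical), extruded 8 mm in z (dimensions read to the nearest mm from the axis ticks). For the g-code, the solid's height is divided into equal slices at the stated Δz and each level perimeter traced with G1 moves after a G0 lift.

; perimeter-only toolpath
G21 ; units = mm
G90 ; absolute positioning
G28 ; home
; layer 1
G0 Z2.667
G0 X0.000 Y0.000
G1 X26.000 Y0.000
G1 X26.000 Y5.000
G1 X5.000 Y5.000
G1 X5.000 Y30.000
G1 X0.000 Y30.000
G1 X0.000 Y0.000
; layer 2
G0 Z5.333
G0 X0.000 Y0.000
G1 X26.000 Y0.000
G1 X26.000 Y5.000
G1 X5.000 Y5.000
G1 X5.000 Y30.000
G1 X0.000 Y30.000
G1 X0.000 Y0.000
; layer 3
G0 Z8.000
G0 X0.000 Y0.000
G1 X26.000 Y0.000
G1 X26.000 Y5.000
G1 X5.000 Y5.000
G1 X5.000 Y30.000
G1 X0.000 Y30.000
G1 X0.000 Y0.000
M2 ; end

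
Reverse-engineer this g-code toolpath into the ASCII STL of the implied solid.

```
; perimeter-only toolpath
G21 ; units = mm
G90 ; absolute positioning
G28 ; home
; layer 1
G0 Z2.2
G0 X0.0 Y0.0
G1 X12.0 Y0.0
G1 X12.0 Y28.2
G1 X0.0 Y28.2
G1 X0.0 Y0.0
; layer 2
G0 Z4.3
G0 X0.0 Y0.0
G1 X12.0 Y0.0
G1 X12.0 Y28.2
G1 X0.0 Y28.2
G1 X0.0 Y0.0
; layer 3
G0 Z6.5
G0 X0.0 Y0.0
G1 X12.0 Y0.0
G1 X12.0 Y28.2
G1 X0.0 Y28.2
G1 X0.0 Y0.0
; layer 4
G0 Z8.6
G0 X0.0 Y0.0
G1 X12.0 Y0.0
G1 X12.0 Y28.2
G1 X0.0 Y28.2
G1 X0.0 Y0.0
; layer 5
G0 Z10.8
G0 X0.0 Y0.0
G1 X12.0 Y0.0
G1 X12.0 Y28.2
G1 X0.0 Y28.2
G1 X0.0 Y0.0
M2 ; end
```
solid part
  facet normal 0.0000 0.0000 -1.0000
    outer loop
      vertex 12.0 28.2 0.0
      vertex 12.0 0.0 0.0
      vertex 0.0 0.0 0.0
    endloop
  endfacet
  facet normal 0.0000 0.0000 -1.0000
    outer loop
      vertex 0.0 28.2 0.0
      vertex 12.0 28.2 0.0
      vertex 0.0 0.0 0.0
    endloop
  endfacet
  facet normal 0.0000 0.0000 1.0000
    outer loop
      vertex 0.0 0.0 10.8
      vertex 12.0 0.0 10.8
      vertex 12.0 28.2 10.8
    endloop
  endfacet
  facet normal 0.0000 0.0000 1.0000
    outer loop
      vertex 0.0 0.0 10.8
      vertex 12.0 28.2 10.8
      vertex 0.0 28.2 10.8
    endloop
  endfacet
  facet normal 0.0000 -1.0000 0.0000
    outer loop
      vertex 0.0 0.0 0.0
      vertex 12.0 0.0 0.0
      vertex 12.0 0.0 10.8
    endloop
  endfacet
  facet normal 0.0000 -1.0000 0.0000
    outer loop
      vertex 0.0 0.0 0.0
      vertex 12.0 0.0 10.8
      vertex 0.0 0.0 10.8
    endloop
  endfacet
  facet normal 0.0000 1.0000 0.0000
    outer loop
      vertex 12.0 28.2 10.8
      vertex 12.0 28.2 0.0
      vertex 0.0 28.2 0.0
    endloop
  endfacet
  facet normal 0.0000 1.0000 0.0000
    outer loop
      vertex 0.0 28.2 10.8
      vertex 12.0 28.2 10.8
      vertex 0.0 28.2 0.0
    endloop
  endfacet
  facet normal -1.0000 0.0000 0.0000
    outer loop
      vertex 0.0 28.2 10.8
      vertex 0.0 28.2 0.0
      vertex 0.0 0.0 0.0
    endloop
  endfacet
  facet normal -1.0000 0.0000 0.0000
    outer loop
      vertex 0.0 0.0 10.8
      vertex 0.0 28.2 10.8
      vertex 0.0 0.0 0.0
    endloop
  endfacet
  facet normal 1.0000 0.0000 0.0000
    outer loop
      vertex 12.0 0.0 0.0
      vertex 12.0 28.2 0.0
      vertex 12.0 28.2 10.8
    endloop
  endfacet
  facet normal 1.0000 0.0000 0.0000
    outer loop
      vertex 12.0 0.0 0.0
      vertex 12.0 28.2 10.8
      vertex 12.0 0.0 10.8
    endloop
  endfacet
endsolid part

The G0 Z moves step by Δz≈2.2 mm. Every layer's G1 loop is the same polygon, so the solid is a straight extrusion of it from z=0 to z≈10.8. Closing with flat bottom and top caps and triangulating gives 12 facets — a rectangular box, roughly 12 × 28.2 mm footprint and 10.8 mm tall.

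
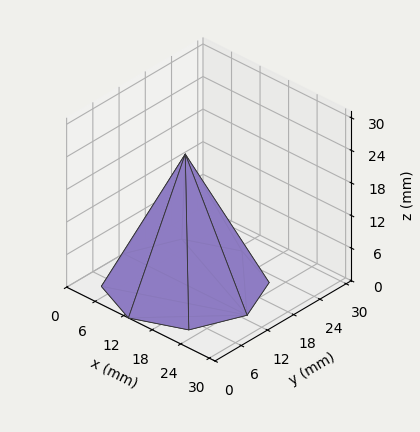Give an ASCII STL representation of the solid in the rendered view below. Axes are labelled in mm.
Reading the render: the shape is a regular 8-sided pyramid, base circumscribed radius ≈ 13 mm, apex at z ≈ 24 mm (dimensions read to the nearest mm from the axis ticks). For the STL, each face is triangulated and given an outward normal.

solid part
  facet normal 0.0000 0.0000 -1.0000
    outer loop
      vertex 13.000 26.000 0.000
      vertex 22.192 22.192 0.000
      vertex 26.000 13.000 0.000
    endloop
  endfacet
  facet normal 0.0000 0.0000 -1.0000
    outer loop
      vertex 3.808 22.192 0.000
      vertex 13.000 26.000 0.000
      vertex 26.000 13.000 0.000
    endloop
  endfacet
  facet normal 0.0000 0.0000 -1.0000
    outer loop
      vertex 0.000 13.000 0.000
      vertex 3.808 22.192 0.000
      vertex 26.000 13.000 0.000
    endloop
  endfacet
  facet normal 0.0000 0.0000 -1.0000
    outer loop
      vertex 3.808 3.808 0.000
      vertex 0.000 13.000 0.000
      vertex 26.000 13.000 0.000
    endloop
  endfacet
  facet normal 0.0000 0.0000 -1.0000
    outer loop
      vertex 13.000 0.000 0.000
      vertex 3.808 3.808 0.000
      vertex 26.000 13.000 0.000
    endloop
  endfacet
  facet normal 0.0000 0.0000 -1.0000
    outer loop
      vertex 22.192 3.808 0.000
      vertex 13.000 0.000 0.000
      vertex 26.000 13.000 0.000
    endloop
  endfacet
  facet normal 0.8262 0.3423 0.4475
    outer loop
      vertex 26.000 13.000 0.000
      vertex 22.192 22.192 0.000
      vertex 13.000 13.000 24.000
    endloop
  endfacet
  facet normal 0.3423 0.8262 0.4475
    outer loop
      vertex 22.192 22.192 0.000
      vertex 13.000 26.000 0.000
      vertex 13.000 13.000 24.000
    endloop
  endfacet
  facet normal -0.3423 0.8262 0.4475
    outer loop
      vertex 13.000 26.000 0.000
      vertex 3.808 22.192 0.000
      vertex 13.000 13.000 24.000
    endloop
  endfacet
  facet normal -0.8262 0.3423 0.4475
    outer loop
      vertex 3.808 22.192 0.000
      vertex 0.000 13.000 0.000
      vertex 13.000 13.000 24.000
    endloop
  endfacet
  facet normal -0.8262 -0.3423 0.4475
    outer loop
      vertex 0.000 13.000 0.000
      vertex 3.808 3.808 0.000
      vertex 13.000 13.000 24.000
    endloop
  endfacet
  facet normal -0.3423 -0.8262 0.4475
    outer loop
      vertex 3.808 3.808 0.000
      vertex 13.000 0.000 0.000
      vertex 13.000 13.000 24.000
    endloop
  endfacet
  facet normal 0.3423 -0.8262 0.4475
    outer loop
      vertex 13.000 0.000 0.000
      vertex 22.192 3.808 0.000
      vertex 13.000 13.000 24.000
    endloop
  endfacet
  facet normal 0.8262 -0.3423 0.4475
    outer loop
      vertex 22.192 3.808 0.000
      vertex 26.000 13.000 0.000
      vertex 13.000 13.000 24.000
    endloop
  endfacet
endsolid part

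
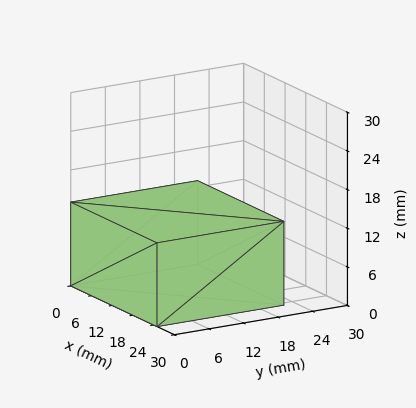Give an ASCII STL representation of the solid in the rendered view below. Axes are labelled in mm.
Reading the render: the shape is a rectangular box, roughly 25 × 22 mm footprint and 13 mm tall (dimensions read to the nearest mm from the axis ticks). For the STL, each face is triangulated and given an outward normal.

solid part
  facet normal 0.0000 0.0000 -1.0000
    outer loop
      vertex 25.000 22.000 0.000
      vertex 25.000 0.000 0.000
      vertex 0.000 0.000 0.000
    endloop
  endfacet
  facet normal 0.0000 0.0000 -1.0000
    outer loop
      vertex 0.000 22.000 0.000
      vertex 25.000 22.000 0.000
      vertex 0.000 0.000 0.000
    endloop
  endfacet
  facet normal 0.0000 0.0000 1.0000
    outer loop
      vertex 0.000 0.000 13.000
      vertex 25.000 0.000 13.000
      vertex 25.000 22.000 13.000
    endloop
  endfacet
  facet normal 0.0000 0.0000 1.0000
    outer loop
      vertex 0.000 0.000 13.000
      vertex 25.000 22.000 13.000
      vertex 0.000 22.000 13.000
    endloop
  endfacet
  facet normal 0.0000 -1.0000 0.0000
    outer loop
      vertex 0.000 0.000 0.000
      vertex 25.000 0.000 0.000
      vertex 25.000 0.000 13.000
    endloop
  endfacet
  facet normal 0.0000 -1.0000 0.0000
    outer loop
      vertex 0.000 0.000 0.000
      vertex 25.000 0.000 13.000
      vertex 0.000 0.000 13.000
    endloop
  endfacet
  facet normal 0.0000 1.0000 0.0000
    outer loop
      vertex 25.000 22.000 13.000
      vertex 25.000 22.000 0.000
      vertex 0.000 22.000 0.000
    endloop
  endfacet
  facet normal 0.0000 1.0000 0.0000
    outer loop
      vertex 0.000 22.000 13.000
      vertex 25.000 22.000 13.000
      vertex 0.000 22.000 0.000
    endloop
  endfacet
  facet normal -1.0000 0.0000 0.0000
    outer loop
      vertex 0.000 22.000 13.000
      vertex 0.000 22.000 0.000
      vertex 0.000 0.000 0.000
    endloop
  endfacet
  facet normal -1.0000 0.0000 0.0000
    outer loop
      vertex 0.000 0.000 13.000
      vertex 0.000 22.000 13.000
      vertex 0.000 0.000 0.000
    endloop
  endfacet
  facet normal 1.0000 0.0000 0.0000
    outer loop
      vertex 25.000 0.000 0.000
      vertex 25.000 22.000 0.000
      vertex 25.000 22.000 13.000
    endloop
  endfacet
  facet normal 1.0000 0.0000 0.0000
    outer loop
      vertex 25.000 0.000 0.000
      vertex 25.000 22.000 13.000
      vertex 25.000 0.000 13.000
    endloop
  endfacet
endsolid part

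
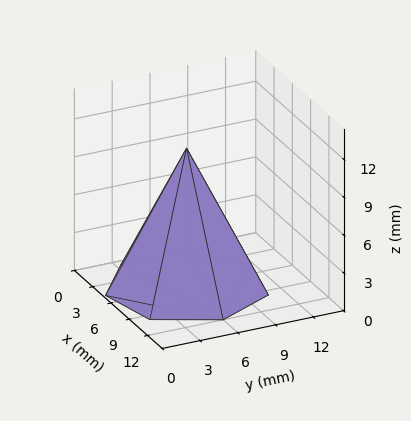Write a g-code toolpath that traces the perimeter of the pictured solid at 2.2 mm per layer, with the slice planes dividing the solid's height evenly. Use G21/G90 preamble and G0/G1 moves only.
Reading the render: the shape is a regular 7-sided pyramid, base circumscribed radius ≈ 6 mm, apex at z ≈ 11 mm (dimensions read to the nearest mm from the axis ticks). For the g-code, the solid's height is divided into equal slices at the stated Δz and each level perimeter traced with G1 moves after a G0 lift.

; perimeter-only toolpath
G21 ; units = mm
G90 ; absolute positioning
G28 ; home
; layer 1
G0 Z2.2
G0 X10.8 Y6.0
G1 X9.0 Y9.8
G1 X5.0 Y10.6
G1 X1.7 Y8.1
G1 X1.7 Y3.9
G1 X5.0 Y1.4
G1 X9.0 Y2.2
G1 X10.8 Y6.0
; layer 2
G0 Z4.4
G0 X9.6 Y6.0
G1 X8.2 Y8.8
G1 X5.2 Y9.5
G1 X2.8 Y7.6
G1 X2.8 Y4.4
G1 X5.2 Y2.5
G1 X8.2 Y3.2
G1 X9.6 Y6.0
; layer 3
G0 Z6.6
G0 X8.4 Y6.0
G1 X7.5 Y7.9
G1 X5.5 Y8.3
G1 X3.8 Y7.0
G1 X3.8 Y5.0
G1 X5.5 Y3.7
G1 X7.5 Y4.1
G1 X8.4 Y6.0
; layer 4
G0 Z8.8
G0 X7.2 Y6.0
G1 X6.7 Y6.9
G1 X5.7 Y7.2
G1 X4.9 Y6.5
G1 X4.9 Y5.5
G1 X5.7 Y4.8
G1 X6.7 Y5.1
G1 X7.2 Y6.0
M2 ; end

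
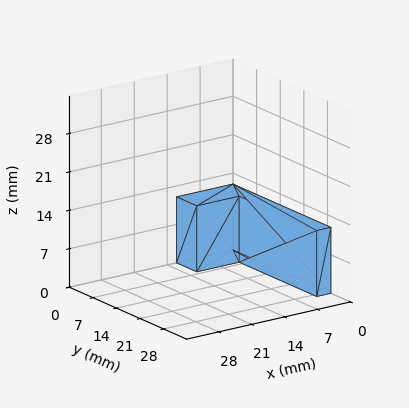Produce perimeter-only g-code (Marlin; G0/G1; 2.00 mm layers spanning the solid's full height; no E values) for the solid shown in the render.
Reading the render: the shape is an L-shaped prism: outer 12 × 29 mm, arm thicknesses ≈ 6 mm (horizontal) and 3 mm (vertical), extruded 12 mm in z (dimensions read to the nearest mm from the axis ticks). For the g-code, the solid's height is divided into equal slices at the stated Δz and each level perimeter traced with G1 moves after a G0 lift.

; perimeter-only toolpath
G21 ; units = mm
G90 ; absolute positioning
G28 ; home
; layer 1
G0 Z2.00
G0 X0.00 Y0.00
G1 X12.00 Y0.00
G1 X12.00 Y6.00
G1 X3.00 Y6.00
G1 X3.00 Y29.00
G1 X0.00 Y29.00
G1 X0.00 Y0.00
; layer 2
G0 Z4.00
G0 X0.00 Y0.00
G1 X12.00 Y0.00
G1 X12.00 Y6.00
G1 X3.00 Y6.00
G1 X3.00 Y29.00
G1 X0.00 Y29.00
G1 X0.00 Y0.00
; layer 3
G0 Z6.00
G0 X0.00 Y0.00
G1 X12.00 Y0.00
G1 X12.00 Y6.00
G1 X3.00 Y6.00
G1 X3.00 Y29.00
G1 X0.00 Y29.00
G1 X0.00 Y0.00
; layer 4
G0 Z8.00
G0 X0.00 Y0.00
G1 X12.00 Y0.00
G1 X12.00 Y6.00
G1 X3.00 Y6.00
G1 X3.00 Y29.00
G1 X0.00 Y29.00
G1 X0.00 Y0.00
; layer 5
G0 Z10.00
G0 X0.00 Y0.00
G1 X12.00 Y0.00
G1 X12.00 Y6.00
G1 X3.00 Y6.00
G1 X3.00 Y29.00
G1 X0.00 Y29.00
G1 X0.00 Y0.00
; layer 6
G0 Z12.00
G0 X0.00 Y0.00
G1 X12.00 Y0.00
G1 X12.00 Y6.00
G1 X3.00 Y6.00
G1 X3.00 Y29.00
G1 X0.00 Y29.00
G1 X0.00 Y0.00
M2 ; end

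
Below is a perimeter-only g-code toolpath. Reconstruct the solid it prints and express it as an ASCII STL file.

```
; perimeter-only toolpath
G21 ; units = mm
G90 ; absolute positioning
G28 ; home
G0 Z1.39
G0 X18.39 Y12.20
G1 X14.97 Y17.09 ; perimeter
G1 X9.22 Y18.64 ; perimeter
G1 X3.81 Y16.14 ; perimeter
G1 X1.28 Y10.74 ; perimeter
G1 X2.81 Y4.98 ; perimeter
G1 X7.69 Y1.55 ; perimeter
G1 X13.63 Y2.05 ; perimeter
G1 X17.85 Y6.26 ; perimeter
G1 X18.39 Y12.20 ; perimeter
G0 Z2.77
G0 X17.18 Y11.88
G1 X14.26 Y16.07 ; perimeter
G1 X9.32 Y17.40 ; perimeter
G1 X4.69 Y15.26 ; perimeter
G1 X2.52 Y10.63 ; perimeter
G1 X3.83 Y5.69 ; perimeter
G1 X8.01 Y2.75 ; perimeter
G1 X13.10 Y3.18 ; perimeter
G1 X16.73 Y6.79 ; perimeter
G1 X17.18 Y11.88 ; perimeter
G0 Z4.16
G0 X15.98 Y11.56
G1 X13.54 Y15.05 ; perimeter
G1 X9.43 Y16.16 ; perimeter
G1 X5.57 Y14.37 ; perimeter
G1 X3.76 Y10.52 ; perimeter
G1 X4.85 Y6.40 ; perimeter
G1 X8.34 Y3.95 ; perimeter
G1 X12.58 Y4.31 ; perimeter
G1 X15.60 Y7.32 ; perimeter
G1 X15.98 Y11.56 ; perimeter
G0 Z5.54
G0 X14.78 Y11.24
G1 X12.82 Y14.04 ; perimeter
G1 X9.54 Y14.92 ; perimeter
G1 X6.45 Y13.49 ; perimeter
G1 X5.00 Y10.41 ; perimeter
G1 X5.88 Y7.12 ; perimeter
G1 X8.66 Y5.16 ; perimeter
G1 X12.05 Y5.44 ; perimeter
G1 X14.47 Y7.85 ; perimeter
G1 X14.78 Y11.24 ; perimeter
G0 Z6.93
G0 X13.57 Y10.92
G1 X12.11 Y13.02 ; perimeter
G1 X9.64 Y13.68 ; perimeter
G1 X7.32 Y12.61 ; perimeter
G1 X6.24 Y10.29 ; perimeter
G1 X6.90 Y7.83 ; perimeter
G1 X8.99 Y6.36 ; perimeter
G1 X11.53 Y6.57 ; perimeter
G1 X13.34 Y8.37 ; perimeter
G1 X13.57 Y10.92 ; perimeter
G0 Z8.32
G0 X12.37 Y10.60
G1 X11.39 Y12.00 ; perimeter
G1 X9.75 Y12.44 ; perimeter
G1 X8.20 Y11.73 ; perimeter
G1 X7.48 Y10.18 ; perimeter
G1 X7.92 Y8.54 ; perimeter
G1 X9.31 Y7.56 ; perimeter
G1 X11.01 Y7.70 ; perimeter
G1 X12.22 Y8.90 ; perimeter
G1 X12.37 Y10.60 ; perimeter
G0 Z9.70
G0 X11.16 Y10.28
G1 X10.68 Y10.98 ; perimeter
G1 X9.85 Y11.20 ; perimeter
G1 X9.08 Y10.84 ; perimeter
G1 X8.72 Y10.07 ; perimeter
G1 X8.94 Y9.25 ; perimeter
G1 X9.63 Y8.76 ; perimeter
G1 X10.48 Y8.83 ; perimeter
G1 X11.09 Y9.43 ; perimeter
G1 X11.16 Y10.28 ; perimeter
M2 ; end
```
solid part
  facet normal 0.0000 0.0000 -1.0000
    outer loop
      vertex 9.11 19.88 0.00
      vertex 15.69 18.11 0.00
      vertex 19.59 12.52 0.00
    endloop
  endfacet
  facet normal 0.0000 0.0000 -1.0000
    outer loop
      vertex 2.93 17.02 0.00
      vertex 9.11 19.88 0.00
      vertex 19.59 12.52 0.00
    endloop
  endfacet
  facet normal 0.0000 0.0000 -1.0000
    outer loop
      vertex 0.04 10.85 0.00
      vertex 2.93 17.02 0.00
      vertex 19.59 12.52 0.00
    endloop
  endfacet
  facet normal 0.0000 0.0000 -1.0000
    outer loop
      vertex 1.79 4.27 0.00
      vertex 0.04 10.85 0.00
      vertex 19.59 12.52 0.00
    endloop
  endfacet
  facet normal 0.0000 0.0000 -1.0000
    outer loop
      vertex 7.36 0.35 0.00
      vertex 1.79 4.27 0.00
      vertex 19.59 12.52 0.00
    endloop
  endfacet
  facet normal 0.0000 0.0000 -1.0000
    outer loop
      vertex 14.15 0.92 0.00
      vertex 7.36 0.35 0.00
      vertex 19.59 12.52 0.00
    endloop
  endfacet
  facet normal 0.0000 0.0000 -1.0000
    outer loop
      vertex 18.98 5.73 0.00
      vertex 14.15 0.92 0.00
      vertex 19.59 12.52 0.00
    endloop
  endfacet
  facet normal 0.6267 0.4372 0.6451
    outer loop
      vertex 19.59 12.52 0.00
      vertex 15.69 18.11 0.00
      vertex 9.96 9.96 11.09
    endloop
  endfacet
  facet normal 0.1985 0.7380 0.6449
    outer loop
      vertex 15.69 18.11 0.00
      vertex 9.11 19.88 0.00
      vertex 9.96 9.96 11.09
    endloop
  endfacet
  facet normal -0.3210 0.6935 0.6450
    outer loop
      vertex 9.11 19.88 0.00
      vertex 2.93 17.02 0.00
      vertex 9.96 9.96 11.09
    endloop
  endfacet
  facet normal -0.6920 0.3241 0.6450
    outer loop
      vertex 2.93 17.02 0.00
      vertex 0.04 10.85 0.00
      vertex 9.96 9.96 11.09
    endloop
  endfacet
  facet normal -0.7386 -0.1964 0.6449
    outer loop
      vertex 0.04 10.85 0.00
      vertex 1.79 4.27 0.00
      vertex 9.96 9.96 11.09
    endloop
  endfacet
  facet normal -0.4399 -0.6251 0.6448
    outer loop
      vertex 1.79 4.27 0.00
      vertex 7.36 0.35 0.00
      vertex 9.96 9.96 11.09
    endloop
  endfacet
  facet normal 0.0639 -0.7616 0.6449
    outer loop
      vertex 7.36 0.35 0.00
      vertex 14.15 0.92 0.00
      vertex 9.96 9.96 11.09
    endloop
  endfacet
  facet normal 0.5392 -0.5414 0.6451
    outer loop
      vertex 14.15 0.92 0.00
      vertex 18.98 5.73 0.00
      vertex 9.96 9.96 11.09
    endloop
  endfacet
  facet normal 0.7611 -0.0684 0.6451
    outer loop
      vertex 18.98 5.73 0.00
      vertex 19.59 12.52 0.00
      vertex 9.96 9.96 11.09
    endloop
  endfacet
endsolid part

The G0 Z moves step by Δz≈1.39 mm. The G1 loops shrink linearly with z, so the solid tapers from its base footprint up to z≈11.1. Closing with a flat bottom cap and the tapered top and triangulating gives 16 facets — a regular 9-sided pyramid, base circumscribed radius ≈ 9.96 mm, apex at z ≈ 11.1 mm.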